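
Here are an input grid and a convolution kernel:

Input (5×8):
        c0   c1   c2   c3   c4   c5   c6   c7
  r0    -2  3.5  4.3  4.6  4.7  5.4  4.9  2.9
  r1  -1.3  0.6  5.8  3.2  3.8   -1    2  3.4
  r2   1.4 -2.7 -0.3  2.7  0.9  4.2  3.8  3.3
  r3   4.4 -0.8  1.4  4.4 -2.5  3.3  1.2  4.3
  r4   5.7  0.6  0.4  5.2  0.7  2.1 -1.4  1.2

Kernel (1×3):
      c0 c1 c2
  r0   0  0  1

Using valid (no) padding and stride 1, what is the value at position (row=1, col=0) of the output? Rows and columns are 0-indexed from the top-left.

5.8

The receptive field on the input at this output position is [-1.3 0.6 5.8]. Elementwise product with the kernel and sum: 5.8·1.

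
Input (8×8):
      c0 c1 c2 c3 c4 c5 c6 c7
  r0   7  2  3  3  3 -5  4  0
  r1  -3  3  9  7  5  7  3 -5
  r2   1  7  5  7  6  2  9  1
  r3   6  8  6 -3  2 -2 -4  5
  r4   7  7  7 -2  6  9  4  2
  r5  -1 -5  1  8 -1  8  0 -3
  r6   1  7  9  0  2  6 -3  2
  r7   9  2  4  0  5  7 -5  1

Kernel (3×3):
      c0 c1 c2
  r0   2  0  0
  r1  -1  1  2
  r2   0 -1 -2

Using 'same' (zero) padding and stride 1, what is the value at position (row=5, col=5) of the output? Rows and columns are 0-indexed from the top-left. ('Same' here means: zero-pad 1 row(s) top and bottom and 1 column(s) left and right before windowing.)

21

The receptive field on the zero-padded input at this output position is [6 9 4 / -1 8 0 / 2 6 -3]. Elementwise product with the kernel and sum: 6·2 + -1·-1 + 8·1 + 0·2 + 6·-1 + -3·-2.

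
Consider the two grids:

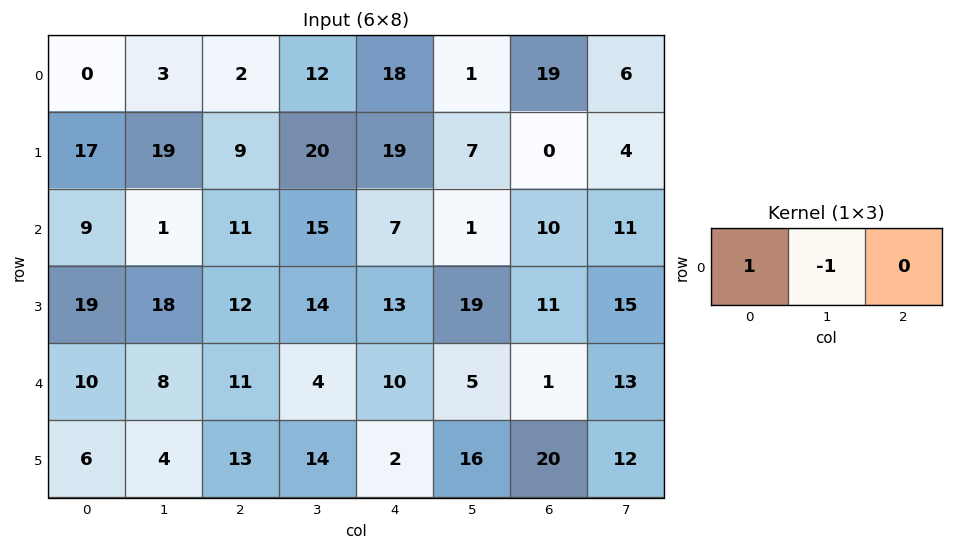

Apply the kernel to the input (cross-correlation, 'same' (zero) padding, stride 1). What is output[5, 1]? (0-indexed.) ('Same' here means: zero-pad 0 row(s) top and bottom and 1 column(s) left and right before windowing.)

The receptive field on the zero-padded input at this output position is [6 4 13]. Elementwise product with the kernel and sum: 6·1 + 4·-1.

2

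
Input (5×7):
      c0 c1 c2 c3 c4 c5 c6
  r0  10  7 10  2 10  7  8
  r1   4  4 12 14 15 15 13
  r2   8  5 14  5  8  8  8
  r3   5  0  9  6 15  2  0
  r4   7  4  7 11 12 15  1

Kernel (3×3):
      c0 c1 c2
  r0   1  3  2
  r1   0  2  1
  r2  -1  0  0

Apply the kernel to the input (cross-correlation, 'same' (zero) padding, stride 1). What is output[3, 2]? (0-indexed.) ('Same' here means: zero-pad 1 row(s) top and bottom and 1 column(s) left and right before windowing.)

77

The receptive field on the zero-padded input at this output position is [5 14 5 / 0 9 6 / 4 7 11]. Elementwise product with the kernel and sum: 5·1 + 14·3 + 5·2 + 9·2 + 6·1 + 4·-1.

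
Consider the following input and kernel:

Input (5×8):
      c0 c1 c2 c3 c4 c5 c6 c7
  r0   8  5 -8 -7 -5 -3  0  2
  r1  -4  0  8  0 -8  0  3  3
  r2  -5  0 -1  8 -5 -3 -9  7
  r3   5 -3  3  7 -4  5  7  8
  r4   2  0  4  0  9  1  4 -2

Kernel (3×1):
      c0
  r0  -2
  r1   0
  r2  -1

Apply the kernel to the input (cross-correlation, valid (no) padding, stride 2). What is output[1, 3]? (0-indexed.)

The receptive field on the input at this output position is [-9 / 7 / 4]. Elementwise product with the kernel and sum: -9·-2 + 4·-1.

14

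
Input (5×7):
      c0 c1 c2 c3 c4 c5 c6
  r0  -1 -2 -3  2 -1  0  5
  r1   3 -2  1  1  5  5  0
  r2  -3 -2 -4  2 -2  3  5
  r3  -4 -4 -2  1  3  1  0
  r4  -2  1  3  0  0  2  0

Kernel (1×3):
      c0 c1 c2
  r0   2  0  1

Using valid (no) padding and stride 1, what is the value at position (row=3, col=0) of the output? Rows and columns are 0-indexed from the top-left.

-10

The receptive field on the input at this output position is [-4 -4 -2]. Elementwise product with the kernel and sum: -4·2 + -2·1.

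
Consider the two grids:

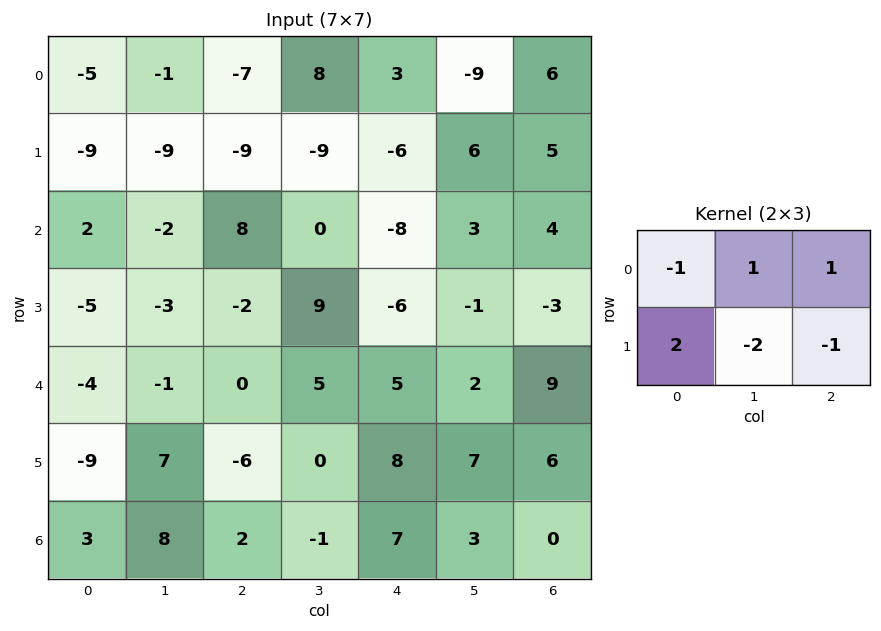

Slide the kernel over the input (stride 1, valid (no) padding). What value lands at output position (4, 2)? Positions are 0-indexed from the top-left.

-10

The receptive field on the input at this output position is [0 5 5 / -6 0 8]. Elementwise product with the kernel and sum: 0·-1 + 5·1 + 5·1 + -6·2 + 0·-2 + 8·-1.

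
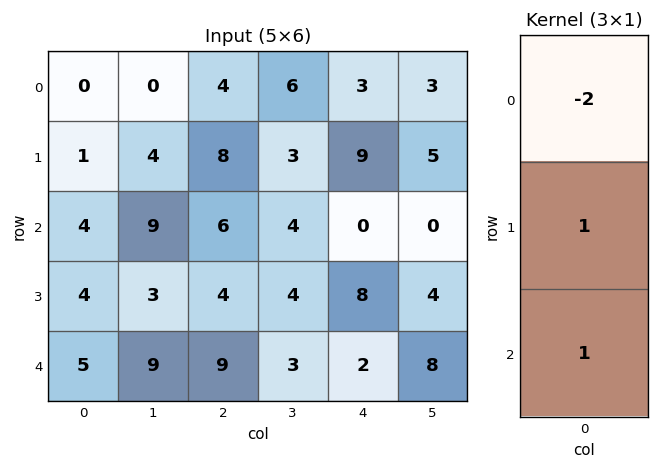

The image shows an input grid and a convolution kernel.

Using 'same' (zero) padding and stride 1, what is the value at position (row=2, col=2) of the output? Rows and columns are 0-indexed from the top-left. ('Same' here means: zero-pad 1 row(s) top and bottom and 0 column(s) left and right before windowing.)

The receptive field on the zero-padded input at this output position is [8 / 6 / 4]. Elementwise product with the kernel and sum: 8·-2 + 6·1 + 4·1.

-6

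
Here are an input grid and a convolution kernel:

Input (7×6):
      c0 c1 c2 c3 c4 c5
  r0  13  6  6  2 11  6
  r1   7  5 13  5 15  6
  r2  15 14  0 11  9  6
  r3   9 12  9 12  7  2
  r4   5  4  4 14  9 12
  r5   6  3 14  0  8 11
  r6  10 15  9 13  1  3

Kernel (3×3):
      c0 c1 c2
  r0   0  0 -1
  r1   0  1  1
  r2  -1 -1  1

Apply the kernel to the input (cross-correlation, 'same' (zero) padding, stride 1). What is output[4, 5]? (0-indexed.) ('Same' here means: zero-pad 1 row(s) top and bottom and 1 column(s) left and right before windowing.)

The receptive field on the zero-padded input at this output position is [7 2 0 / 9 12 0 / 8 11 0]. Elementwise product with the kernel and sum: 0·-1 + 12·1 + 0·1 + 8·-1 + 11·-1 + 0·1.

-7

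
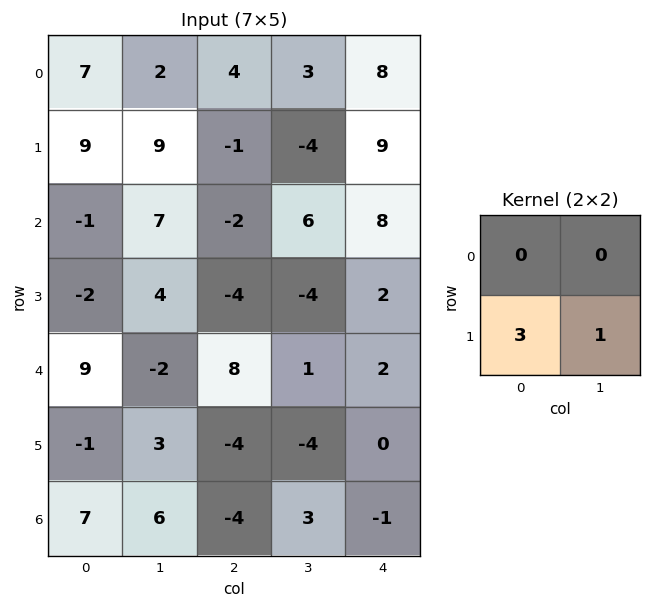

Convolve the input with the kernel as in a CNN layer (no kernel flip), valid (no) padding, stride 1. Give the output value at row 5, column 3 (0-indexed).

8

The receptive field on the input at this output position is [-4 0 / 3 -1]. Elementwise product with the kernel and sum: 3·3 + -1·1.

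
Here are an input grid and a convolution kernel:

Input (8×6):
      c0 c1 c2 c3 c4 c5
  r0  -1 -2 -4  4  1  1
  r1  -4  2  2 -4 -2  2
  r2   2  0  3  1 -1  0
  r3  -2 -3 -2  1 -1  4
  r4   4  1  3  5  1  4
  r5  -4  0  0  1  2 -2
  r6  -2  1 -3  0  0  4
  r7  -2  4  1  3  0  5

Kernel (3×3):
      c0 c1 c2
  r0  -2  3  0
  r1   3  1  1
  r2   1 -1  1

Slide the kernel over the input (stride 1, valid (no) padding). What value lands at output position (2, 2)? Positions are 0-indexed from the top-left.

-10

The receptive field on the input at this output position is [3 1 -1 / -2 1 -1 / 3 5 1]. Elementwise product with the kernel and sum: 3·-2 + 1·3 + -2·3 + 1·1 + -1·1 + 3·1 + 5·-1 + 1·1.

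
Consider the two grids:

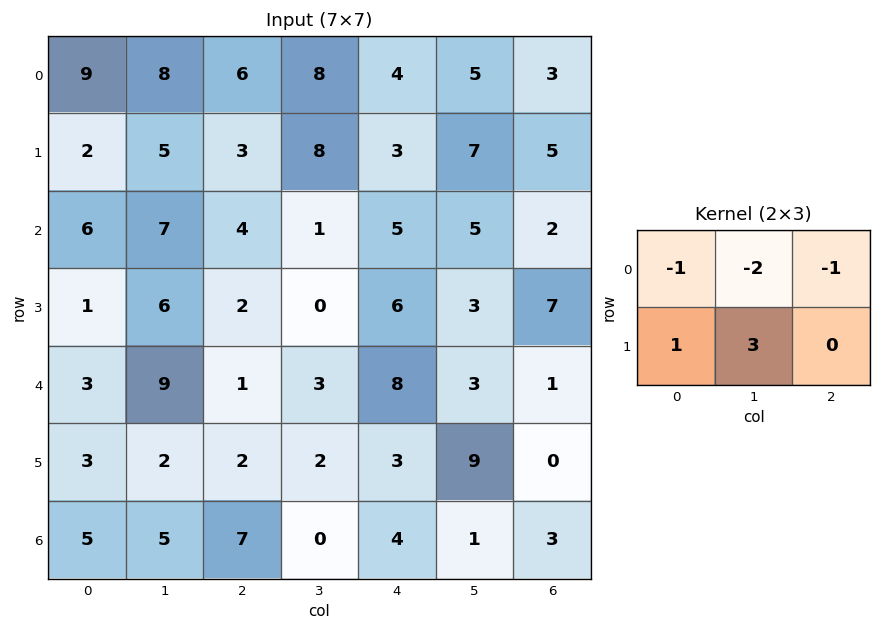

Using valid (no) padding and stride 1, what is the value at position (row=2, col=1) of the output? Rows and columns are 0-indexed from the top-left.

The receptive field on the input at this output position is [7 4 1 / 6 2 0]. Elementwise product with the kernel and sum: 7·-1 + 4·-2 + 1·-1 + 6·1 + 2·3.

-4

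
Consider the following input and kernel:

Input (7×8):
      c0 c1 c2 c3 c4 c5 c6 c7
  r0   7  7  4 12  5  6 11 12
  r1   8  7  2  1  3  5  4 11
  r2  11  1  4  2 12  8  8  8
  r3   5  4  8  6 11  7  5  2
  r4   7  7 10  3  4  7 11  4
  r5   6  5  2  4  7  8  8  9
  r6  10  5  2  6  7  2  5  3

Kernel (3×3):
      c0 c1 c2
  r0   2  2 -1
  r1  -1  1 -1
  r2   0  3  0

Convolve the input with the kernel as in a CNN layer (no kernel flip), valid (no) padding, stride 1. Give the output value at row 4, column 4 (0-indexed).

10

The receptive field on the input at this output position is [4 7 11 / 7 8 8 / 7 2 5]. Elementwise product with the kernel and sum: 4·2 + 7·2 + 11·-1 + 7·-1 + 8·1 + 8·-1 + 2·3.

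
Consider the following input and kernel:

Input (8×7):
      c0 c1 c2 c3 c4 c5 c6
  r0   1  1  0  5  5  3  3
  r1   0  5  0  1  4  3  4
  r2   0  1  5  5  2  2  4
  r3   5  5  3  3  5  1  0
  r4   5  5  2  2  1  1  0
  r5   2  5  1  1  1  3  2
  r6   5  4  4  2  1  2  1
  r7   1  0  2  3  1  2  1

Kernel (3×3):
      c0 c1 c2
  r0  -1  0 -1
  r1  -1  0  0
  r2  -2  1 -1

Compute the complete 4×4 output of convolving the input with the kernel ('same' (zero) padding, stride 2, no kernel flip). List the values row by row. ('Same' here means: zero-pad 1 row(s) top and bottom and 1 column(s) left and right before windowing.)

Output[0,0]: The receptive field on the zero-padded input at this output position is [0 0 0 / 0 1 1 / 0 0 5]. Elementwise product with the kernel and sum: 0·-1 + 0·-1 + 0·-1 + 0·-2 + 0·1 + 5·-1.
Output[0,1]: The receptive field on the zero-padded input at this output position is [0 0 0 / 1 0 5 / 5 0 1]. Elementwise product with the kernel and sum: 0·-1 + 0·-1 + 1·-1 + 5·-2 + 0·1 + 1·-1.

-5 -12 -6 -5
-5 -17 -11 -7
-8 -23 -10 -6
-4 -11 -13 -8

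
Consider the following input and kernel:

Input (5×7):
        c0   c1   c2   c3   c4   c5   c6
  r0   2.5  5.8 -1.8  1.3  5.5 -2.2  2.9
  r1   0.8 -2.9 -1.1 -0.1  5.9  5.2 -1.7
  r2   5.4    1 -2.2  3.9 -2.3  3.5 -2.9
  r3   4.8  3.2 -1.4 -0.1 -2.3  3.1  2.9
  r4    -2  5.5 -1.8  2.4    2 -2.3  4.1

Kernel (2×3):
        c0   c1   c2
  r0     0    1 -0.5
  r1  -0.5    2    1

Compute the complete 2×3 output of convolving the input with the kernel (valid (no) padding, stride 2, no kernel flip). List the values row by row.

Output[0,0]: The receptive field on the input at this output position is [2.5 5.8 -1.8 / 0.8 -2.9 -1.1]. Elementwise product with the kernel and sum: 5.8·1 + -1.8·-0.5 + 0.8·-0.5 + -2.9·2 + -1.1·1.
Output[0,1]: The receptive field on the input at this output position is [-1.8 1.3 5.5 / -1.1 -0.1 5.9]. Elementwise product with the kernel and sum: 1.3·1 + 5.5·-0.5 + -1.1·-0.5 + -0.1·2 + 5.9·1.

-0.6 4.8 2.1
4.7 3.25 15.2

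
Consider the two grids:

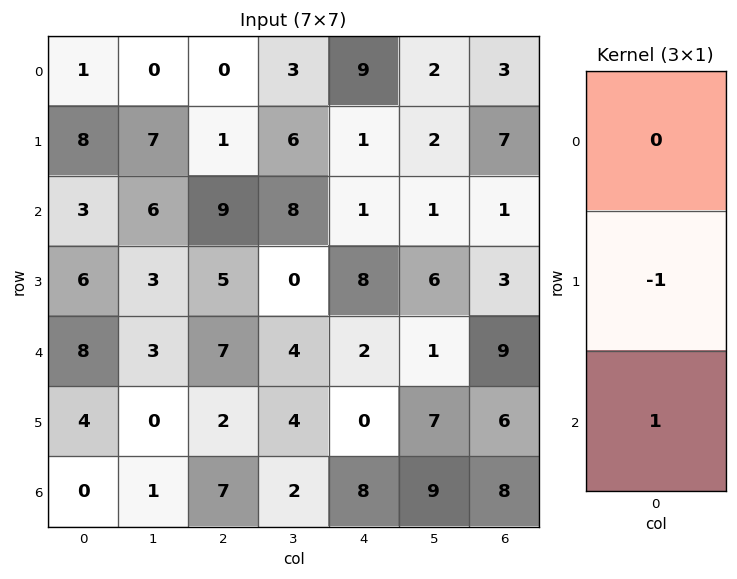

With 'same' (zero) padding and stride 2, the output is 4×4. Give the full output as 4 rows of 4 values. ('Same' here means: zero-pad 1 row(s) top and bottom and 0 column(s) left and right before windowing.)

7 1 -8 4
3 -4 7 2
-4 -5 -2 -3
0 -7 -8 -8

Output[0,0]: The receptive field on the zero-padded input at this output position is [0 / 1 / 8]. Elementwise product with the kernel and sum: 1·-1 + 8·1.
Output[0,1]: The receptive field on the zero-padded input at this output position is [0 / 0 / 1]. Elementwise product with the kernel and sum: 0·-1 + 1·1.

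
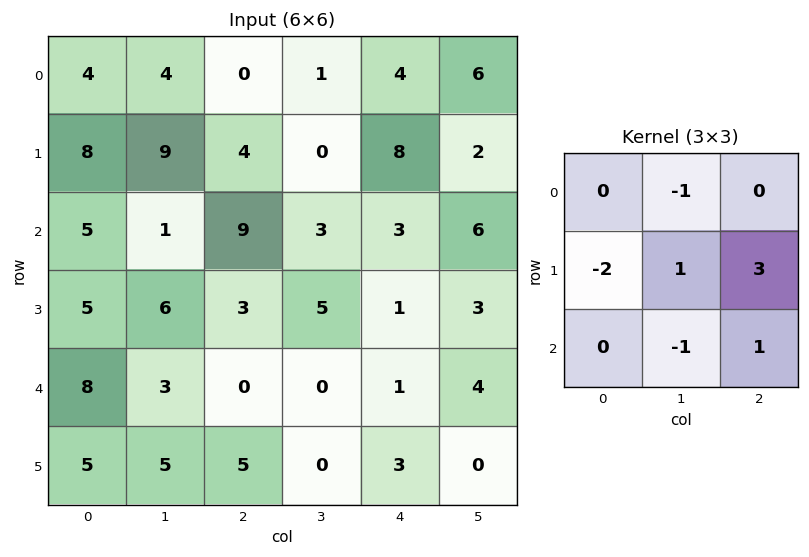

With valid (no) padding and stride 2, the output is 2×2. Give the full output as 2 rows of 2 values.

9 15
1 0

Output[0,0]: The receptive field on the input at this output position is [4 4 0 / 8 9 4 / 5 1 9]. Elementwise product with the kernel and sum: 4·-1 + 8·-2 + 9·1 + 4·3 + 1·-1 + 9·1.
Output[0,1]: The receptive field on the input at this output position is [0 1 4 / 4 0 8 / 9 3 3]. Elementwise product with the kernel and sum: 1·-1 + 4·-2 + 0·1 + 8·3 + 3·-1 + 3·1.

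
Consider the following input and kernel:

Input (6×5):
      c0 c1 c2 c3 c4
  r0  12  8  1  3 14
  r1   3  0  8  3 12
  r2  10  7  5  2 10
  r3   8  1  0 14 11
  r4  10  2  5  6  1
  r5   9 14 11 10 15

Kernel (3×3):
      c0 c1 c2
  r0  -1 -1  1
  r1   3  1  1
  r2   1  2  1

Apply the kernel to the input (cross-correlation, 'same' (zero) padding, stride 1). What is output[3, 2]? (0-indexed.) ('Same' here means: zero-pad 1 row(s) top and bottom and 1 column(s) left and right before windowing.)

The receptive field on the zero-padded input at this output position is [7 5 2 / 1 0 14 / 2 5 6]. Elementwise product with the kernel and sum: 7·-1 + 5·-1 + 2·1 + 1·3 + 0·1 + 14·1 + 2·1 + 5·2 + 6·1.

25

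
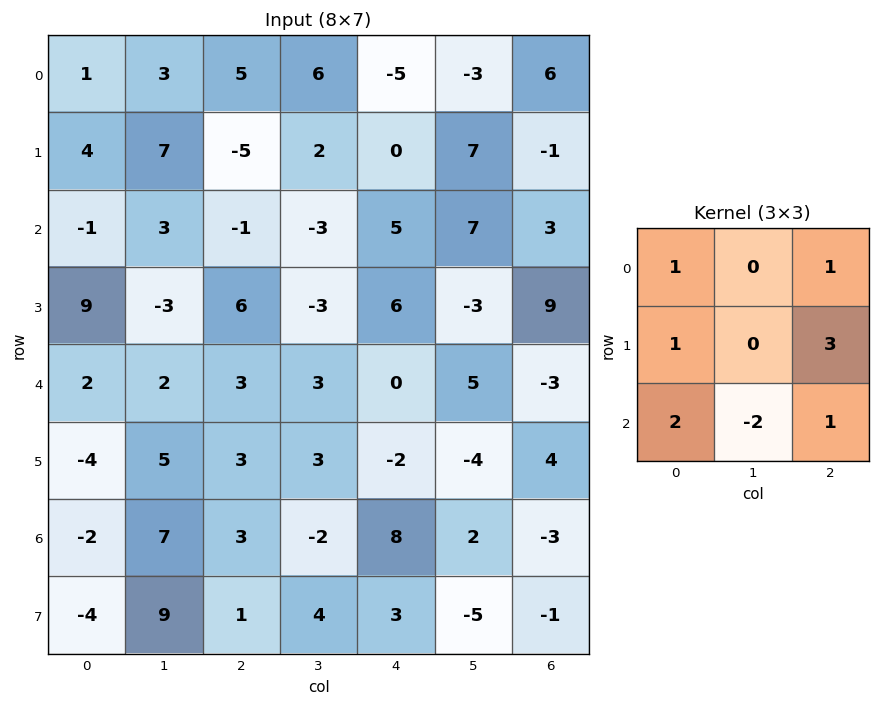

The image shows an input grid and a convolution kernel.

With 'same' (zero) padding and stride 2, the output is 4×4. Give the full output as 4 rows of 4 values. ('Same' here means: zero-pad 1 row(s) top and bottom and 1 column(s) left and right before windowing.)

Output[0,0]: The receptive field on the zero-padded input at this output position is [0 0 0 / 0 1 3 / 0 4 7]. Elementwise product with the kernel and sum: 0·1 + 0·1 + 0·1 + 3·3 + 0·2 + 4·-2 + 7·1.

8 47 8 13
-5 -18 6 -10
16 12 18 -14
43 29 0 -10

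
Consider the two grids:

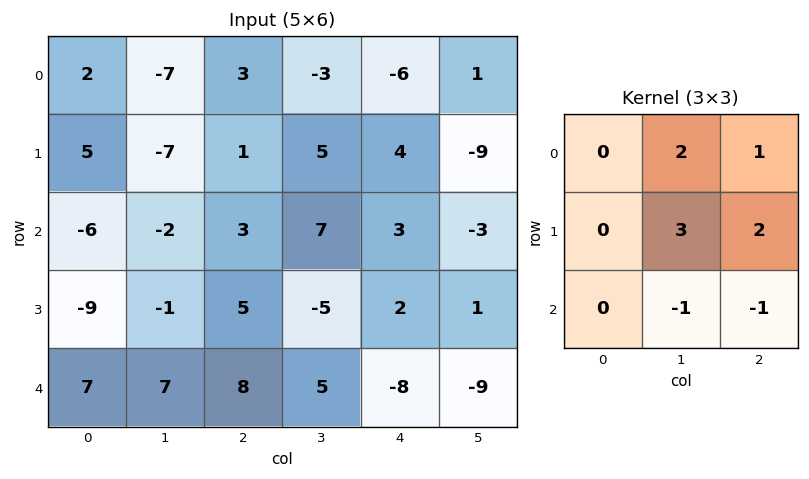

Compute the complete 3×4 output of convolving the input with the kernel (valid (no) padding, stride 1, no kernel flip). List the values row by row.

Output[0,0]: The receptive field on the input at this output position is [2 -7 3 / 5 -7 1 / -6 -2 3]. Elementwise product with the kernel and sum: -7·2 + 3·1 + -7·3 + 1·2 + -2·-1 + 3·-1.
Output[0,1]: The receptive field on the input at this output position is [-7 3 -3 / -7 1 5 / -2 3 7]. Elementwise product with the kernel and sum: 3·2 + -3·1 + 1·3 + 5·2 + 3·-1 + 7·-1.

-31 6 1 -17
-17 30 44 -1
-9 5 9 28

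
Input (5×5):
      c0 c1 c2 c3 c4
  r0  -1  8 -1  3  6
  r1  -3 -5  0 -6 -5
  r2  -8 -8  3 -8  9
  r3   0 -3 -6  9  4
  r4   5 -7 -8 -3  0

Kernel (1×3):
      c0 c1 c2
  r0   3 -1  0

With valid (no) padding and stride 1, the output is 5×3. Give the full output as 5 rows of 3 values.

-11 25 -6
-4 -15 6
-16 -27 17
3 -3 -27
22 -13 -21

Output[0,0]: The receptive field on the input at this output position is [-1 8 -1]. Elementwise product with the kernel and sum: -1·3 + 8·-1.
Output[0,1]: The receptive field on the input at this output position is [8 -1 3]. Elementwise product with the kernel and sum: 8·3 + -1·-1.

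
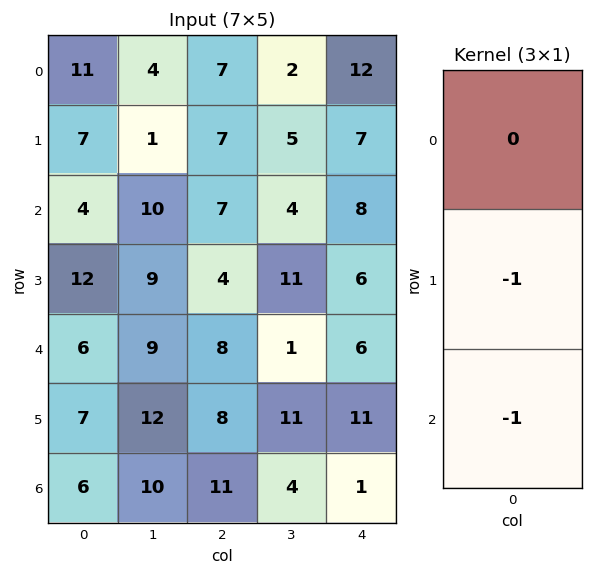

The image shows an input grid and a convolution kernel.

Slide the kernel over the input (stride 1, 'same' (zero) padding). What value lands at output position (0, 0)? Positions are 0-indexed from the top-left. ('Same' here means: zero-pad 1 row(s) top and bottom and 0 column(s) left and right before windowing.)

-18

The receptive field on the zero-padded input at this output position is [0 / 11 / 7]. Elementwise product with the kernel and sum: 11·-1 + 7·-1.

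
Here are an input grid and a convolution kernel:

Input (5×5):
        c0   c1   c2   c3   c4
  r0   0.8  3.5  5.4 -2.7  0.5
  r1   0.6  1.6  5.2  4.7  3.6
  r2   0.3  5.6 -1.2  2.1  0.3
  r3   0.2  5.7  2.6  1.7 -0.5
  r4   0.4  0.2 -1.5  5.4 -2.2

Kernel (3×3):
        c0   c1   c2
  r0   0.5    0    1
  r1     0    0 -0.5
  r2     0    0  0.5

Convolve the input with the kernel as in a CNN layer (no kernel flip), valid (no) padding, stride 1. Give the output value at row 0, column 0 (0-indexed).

2.6

The receptive field on the input at this output position is [0.8 3.5 5.4 / 0.6 1.6 5.2 / 0.3 5.6 -1.2]. Elementwise product with the kernel and sum: 0.8·0.5 + 5.4·1 + 5.2·-0.5 + -1.2·0.5.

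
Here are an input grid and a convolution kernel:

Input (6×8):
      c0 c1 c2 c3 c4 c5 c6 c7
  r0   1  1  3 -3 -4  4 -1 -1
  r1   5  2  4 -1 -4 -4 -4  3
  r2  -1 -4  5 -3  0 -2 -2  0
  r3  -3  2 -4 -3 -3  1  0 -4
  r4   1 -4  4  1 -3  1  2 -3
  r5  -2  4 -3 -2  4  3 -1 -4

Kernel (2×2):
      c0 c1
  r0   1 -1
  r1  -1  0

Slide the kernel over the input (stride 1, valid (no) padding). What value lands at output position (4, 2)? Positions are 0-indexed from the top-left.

The receptive field on the input at this output position is [4 1 / -3 -2]. Elementwise product with the kernel and sum: 4·1 + 1·-1 + -3·-1.

6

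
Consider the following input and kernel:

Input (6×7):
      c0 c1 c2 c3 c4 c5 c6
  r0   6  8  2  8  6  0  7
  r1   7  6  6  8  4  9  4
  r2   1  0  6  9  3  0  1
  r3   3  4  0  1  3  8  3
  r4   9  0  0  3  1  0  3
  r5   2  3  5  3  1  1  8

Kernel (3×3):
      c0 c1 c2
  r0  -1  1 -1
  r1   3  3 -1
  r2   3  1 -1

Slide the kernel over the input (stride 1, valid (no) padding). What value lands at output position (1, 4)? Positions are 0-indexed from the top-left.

23

The receptive field on the input at this output position is [4 9 4 / 3 0 1 / 3 8 3]. Elementwise product with the kernel and sum: 4·-1 + 9·1 + 4·-1 + 3·3 + 0·3 + 1·-1 + 3·3 + 8·1 + 3·-1.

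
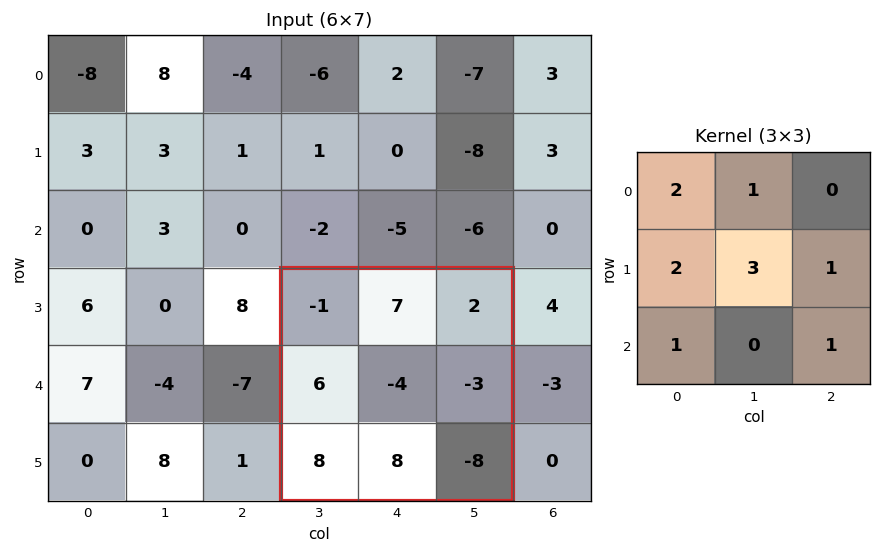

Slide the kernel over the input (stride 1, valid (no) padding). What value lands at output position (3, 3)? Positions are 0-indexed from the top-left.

The receptive field on the input at this output position is [-1 7 2 / 6 -4 -3 / 8 8 -8]. Elementwise product with the kernel and sum: -1·2 + 7·1 + 6·2 + -4·3 + -3·1 + 8·1 + -8·1.

2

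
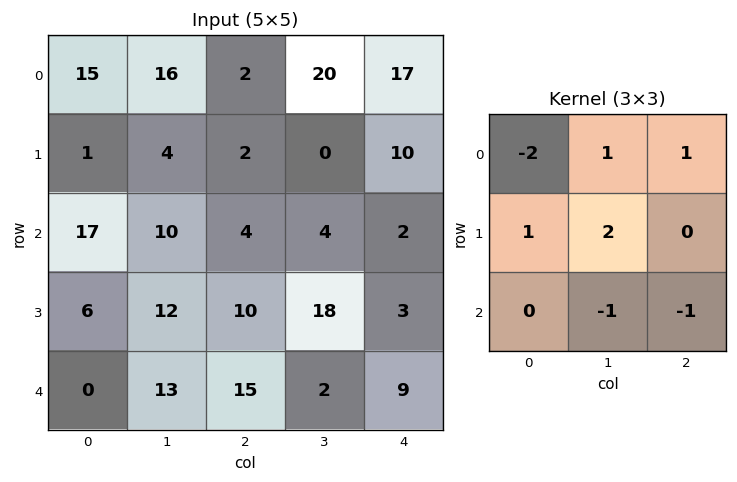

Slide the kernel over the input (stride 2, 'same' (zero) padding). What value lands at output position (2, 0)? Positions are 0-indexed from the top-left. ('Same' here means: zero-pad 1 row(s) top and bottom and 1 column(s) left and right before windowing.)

The receptive field on the zero-padded input at this output position is [0 6 12 / 0 0 13 / 0 0 0]. Elementwise product with the kernel and sum: 0·-2 + 6·1 + 12·1 + 0·1 + 0·2 + 0·-1 + 0·-1.

18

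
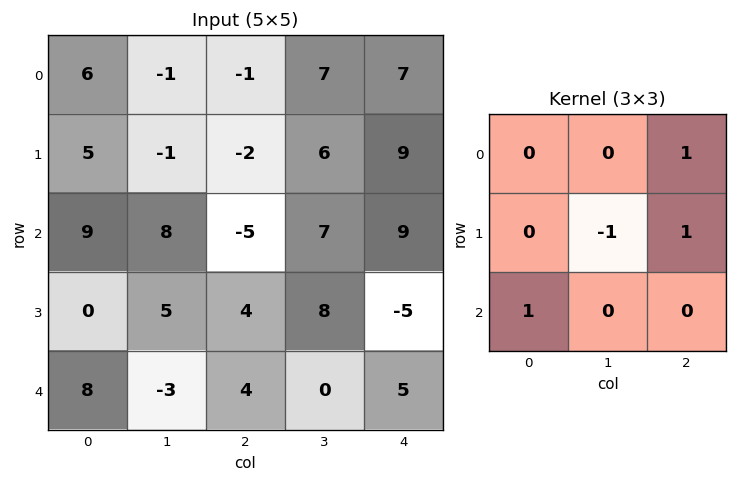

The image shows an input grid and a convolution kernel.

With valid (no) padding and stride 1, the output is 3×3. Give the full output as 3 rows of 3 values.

Output[0,0]: The receptive field on the input at this output position is [6 -1 -1 / 5 -1 -2 / 9 8 -5]. Elementwise product with the kernel and sum: -1·1 + -1·-1 + -2·1 + 9·1.

7 23 5
-15 23 15
2 8 0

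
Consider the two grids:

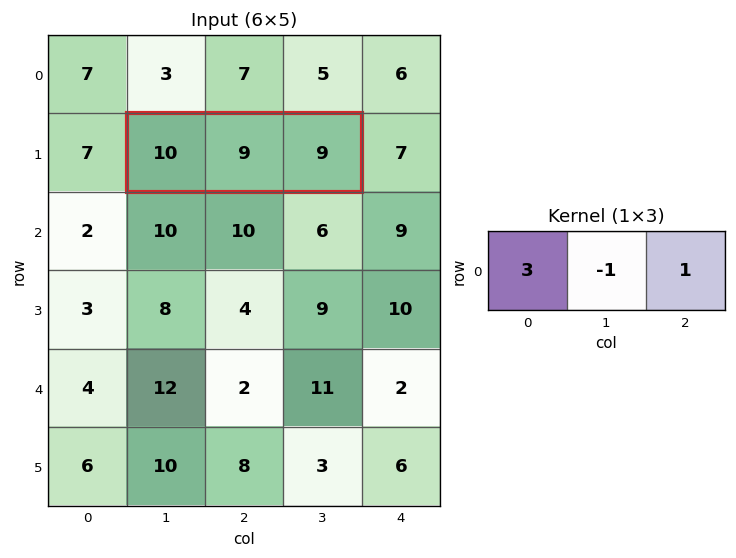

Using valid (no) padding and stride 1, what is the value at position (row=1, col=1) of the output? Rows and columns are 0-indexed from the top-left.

30

The receptive field on the input at this output position is [10 9 9]. Elementwise product with the kernel and sum: 10·3 + 9·-1 + 9·1.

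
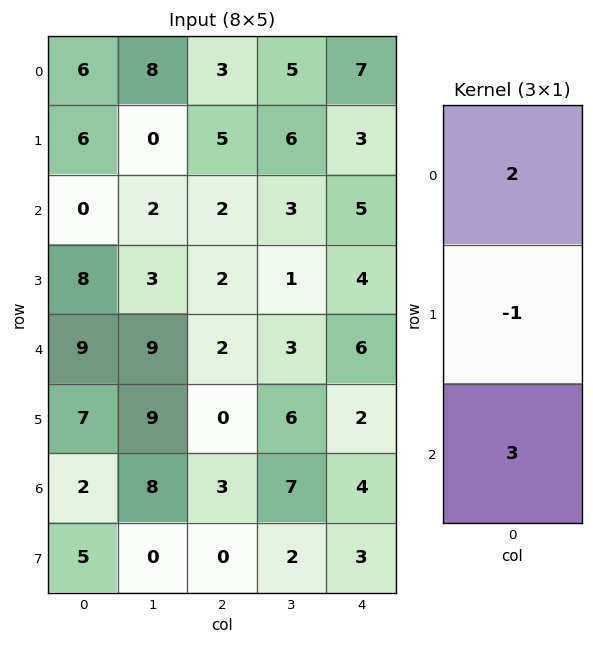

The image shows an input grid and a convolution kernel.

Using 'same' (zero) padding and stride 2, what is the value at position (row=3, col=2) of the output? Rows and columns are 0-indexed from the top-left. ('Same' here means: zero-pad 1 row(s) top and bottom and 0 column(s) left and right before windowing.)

9

The receptive field on the zero-padded input at this output position is [2 / 4 / 3]. Elementwise product with the kernel and sum: 2·2 + 4·-1 + 3·3.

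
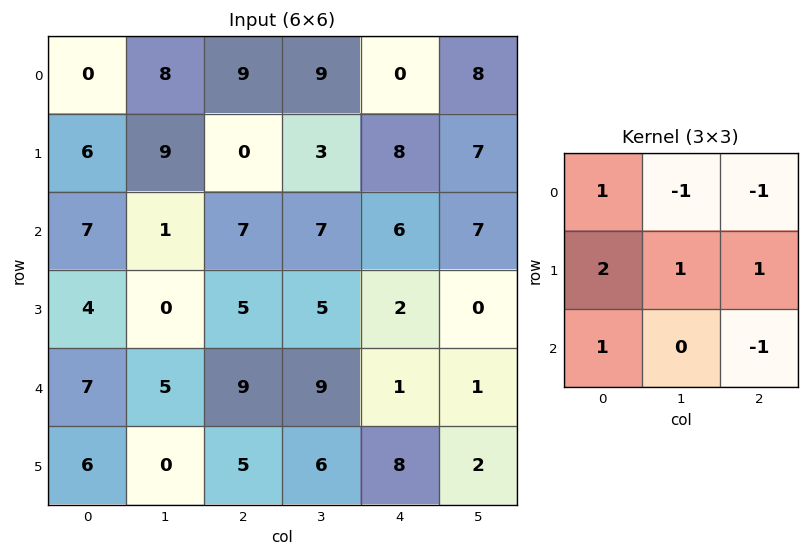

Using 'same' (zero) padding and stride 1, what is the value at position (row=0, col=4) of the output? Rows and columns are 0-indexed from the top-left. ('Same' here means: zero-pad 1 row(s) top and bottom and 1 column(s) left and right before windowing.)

22

The receptive field on the zero-padded input at this output position is [0 0 0 / 9 0 8 / 3 8 7]. Elementwise product with the kernel and sum: 0·1 + 0·-1 + 0·-1 + 9·2 + 0·1 + 8·1 + 3·1 + 7·-1.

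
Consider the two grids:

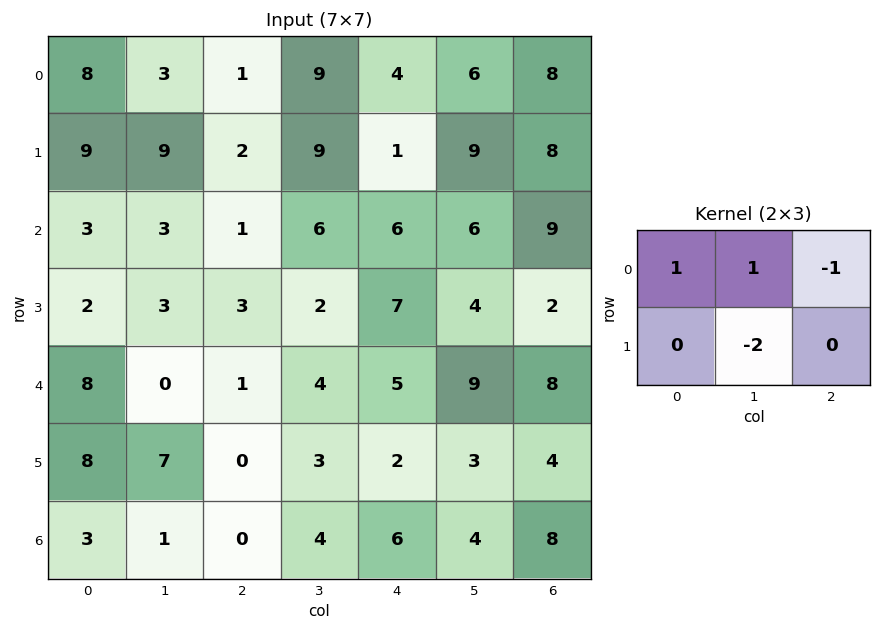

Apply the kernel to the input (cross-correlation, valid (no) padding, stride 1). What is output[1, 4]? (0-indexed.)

The receptive field on the input at this output position is [1 9 8 / 6 6 9]. Elementwise product with the kernel and sum: 1·1 + 9·1 + 8·-1 + 6·-2.

-10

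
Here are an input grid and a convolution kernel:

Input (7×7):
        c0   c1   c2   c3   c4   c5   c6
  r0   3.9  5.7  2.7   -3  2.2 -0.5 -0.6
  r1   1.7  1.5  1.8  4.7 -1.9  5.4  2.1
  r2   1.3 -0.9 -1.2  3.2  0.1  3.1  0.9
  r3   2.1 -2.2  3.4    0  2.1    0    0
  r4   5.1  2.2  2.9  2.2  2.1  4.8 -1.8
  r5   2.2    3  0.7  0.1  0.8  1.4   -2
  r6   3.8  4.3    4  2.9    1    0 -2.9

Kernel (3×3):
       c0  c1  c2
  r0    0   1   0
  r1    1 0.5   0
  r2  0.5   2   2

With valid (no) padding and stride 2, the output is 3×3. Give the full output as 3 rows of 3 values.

Output[0,0]: The receptive field on the input at this output position is [3.9 5.7 2.7 / 1.7 1.5 1.8 / 1.3 -0.9 -1.2]. Elementwise product with the kernel and sum: 5.7·1 + 1.7·1 + 1.5·0.5 + 1.3·0.5 + -0.9·2 + -1.2·2.

4.6 7.15 8.35
12.85 16.65 12.25
24.4 12.75 1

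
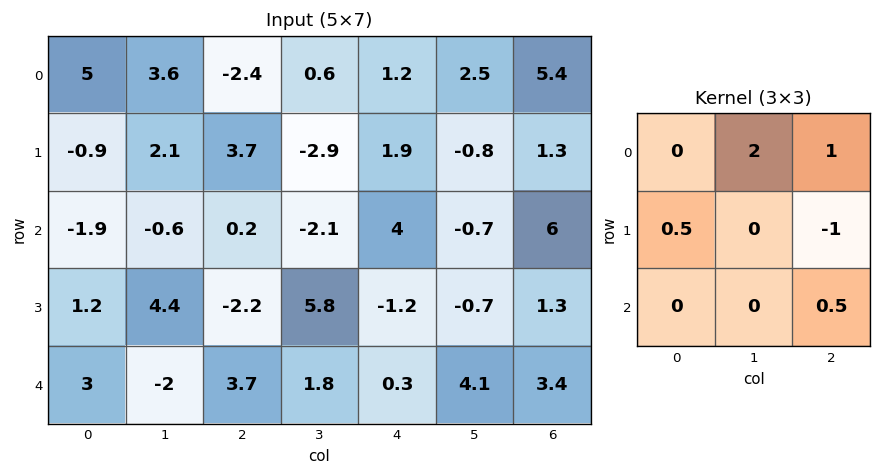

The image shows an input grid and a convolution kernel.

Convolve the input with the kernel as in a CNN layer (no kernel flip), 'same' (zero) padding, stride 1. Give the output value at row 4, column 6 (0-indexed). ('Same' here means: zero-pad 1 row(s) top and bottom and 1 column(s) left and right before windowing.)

4.65

The receptive field on the zero-padded input at this output position is [-0.7 1.3 0 / 4.1 3.4 0 / 0 0 0]. Elementwise product with the kernel and sum: 1.3·2 + 0·1 + 4.1·0.5 + 0·-1 + 0·0.5.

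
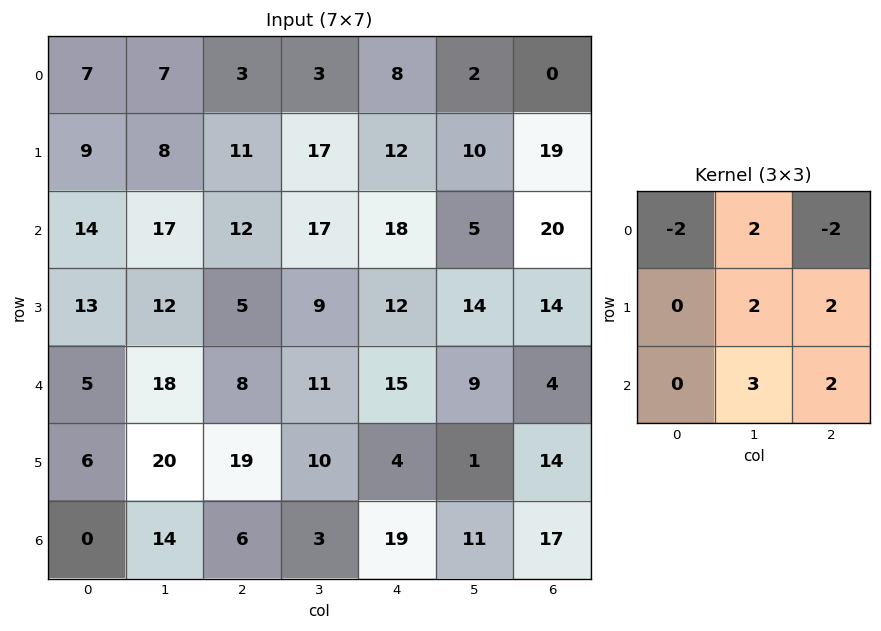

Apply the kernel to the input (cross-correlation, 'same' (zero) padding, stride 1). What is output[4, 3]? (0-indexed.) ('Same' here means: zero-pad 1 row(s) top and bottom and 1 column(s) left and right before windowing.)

The receptive field on the zero-padded input at this output position is [5 9 12 / 8 11 15 / 19 10 4]. Elementwise product with the kernel and sum: 5·-2 + 9·2 + 12·-2 + 11·2 + 15·2 + 10·3 + 4·2.

74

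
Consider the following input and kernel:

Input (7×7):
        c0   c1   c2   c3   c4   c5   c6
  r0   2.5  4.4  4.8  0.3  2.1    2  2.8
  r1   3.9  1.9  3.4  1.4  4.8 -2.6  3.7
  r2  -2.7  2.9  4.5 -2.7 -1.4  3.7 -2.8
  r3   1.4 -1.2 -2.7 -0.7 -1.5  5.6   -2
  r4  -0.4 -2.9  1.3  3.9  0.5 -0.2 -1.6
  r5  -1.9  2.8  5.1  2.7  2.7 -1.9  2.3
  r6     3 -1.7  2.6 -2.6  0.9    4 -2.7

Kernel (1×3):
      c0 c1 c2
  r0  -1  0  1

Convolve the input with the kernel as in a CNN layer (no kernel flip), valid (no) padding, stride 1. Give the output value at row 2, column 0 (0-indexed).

The receptive field on the input at this output position is [-2.7 2.9 4.5]. Elementwise product with the kernel and sum: -2.7·-1 + 4.5·1.

7.2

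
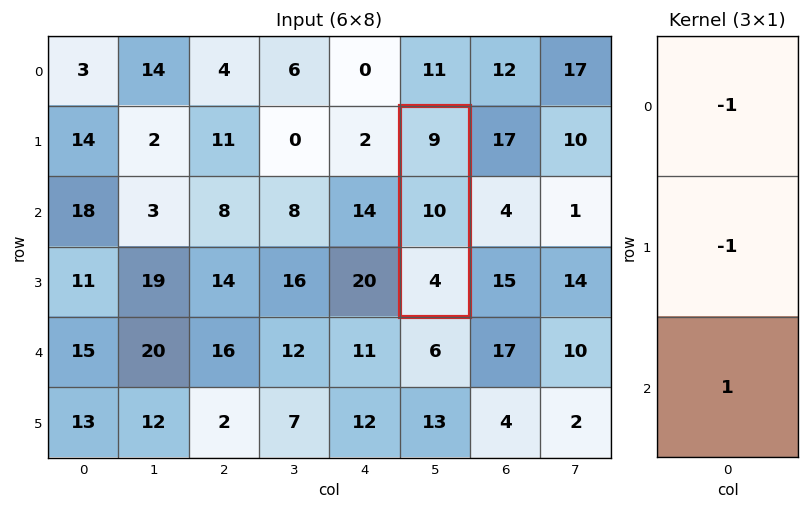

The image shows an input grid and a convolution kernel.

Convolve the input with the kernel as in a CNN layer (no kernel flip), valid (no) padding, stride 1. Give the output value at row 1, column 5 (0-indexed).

The receptive field on the input at this output position is [9 / 10 / 4]. Elementwise product with the kernel and sum: 9·-1 + 10·-1 + 4·1.

-15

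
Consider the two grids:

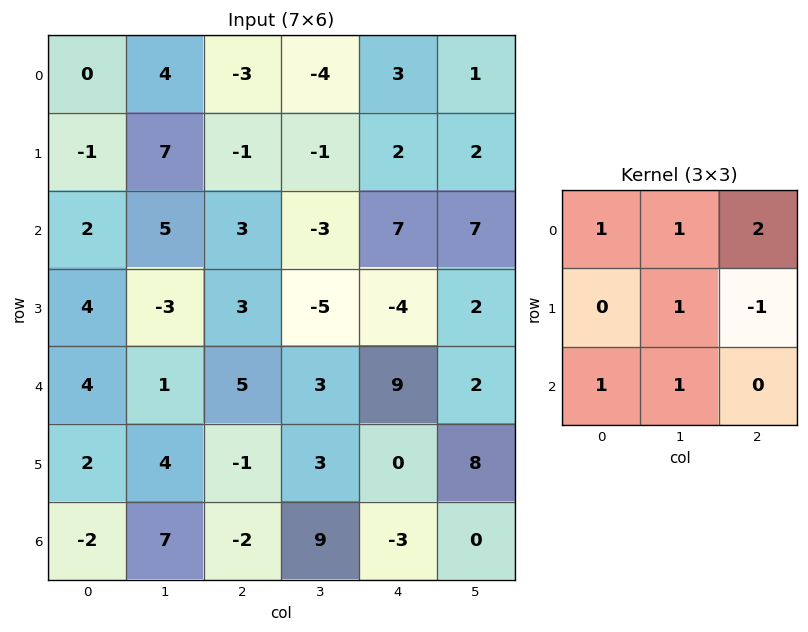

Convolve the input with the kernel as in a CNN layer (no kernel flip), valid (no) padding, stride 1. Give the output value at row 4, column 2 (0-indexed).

36

The receptive field on the input at this output position is [5 3 9 / -1 3 0 / -2 9 -3]. Elementwise product with the kernel and sum: 5·1 + 3·1 + 9·2 + 3·1 + 0·-1 + -2·1 + 9·1.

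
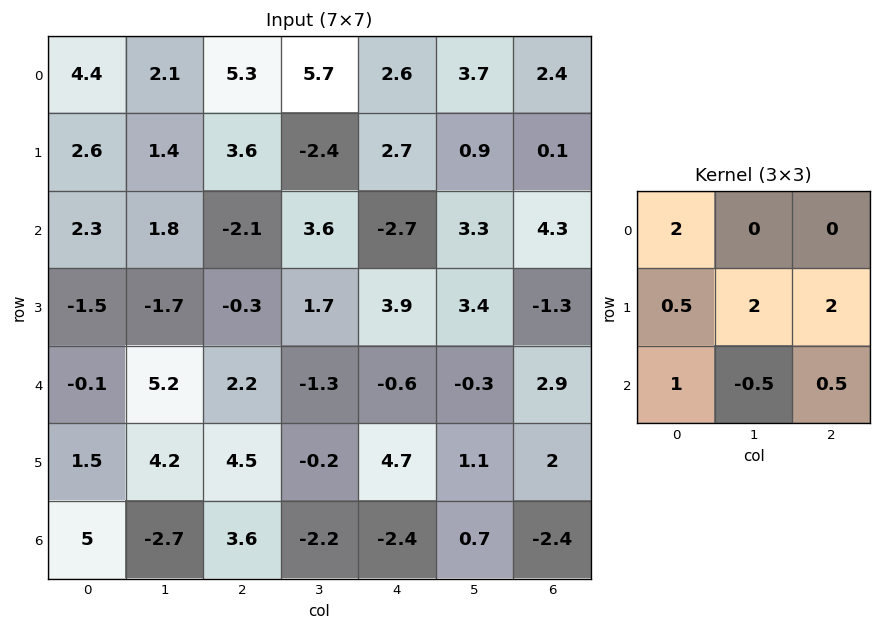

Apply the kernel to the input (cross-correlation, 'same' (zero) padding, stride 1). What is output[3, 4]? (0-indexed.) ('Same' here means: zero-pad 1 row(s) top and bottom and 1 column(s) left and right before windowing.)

21.5

The receptive field on the zero-padded input at this output position is [3.6 -2.7 3.3 / 1.7 3.9 3.4 / -1.3 -0.6 -0.3]. Elementwise product with the kernel and sum: 3.6·2 + 1.7·0.5 + 3.9·2 + 3.4·2 + -1.3·1 + -0.6·-0.5 + -0.3·0.5.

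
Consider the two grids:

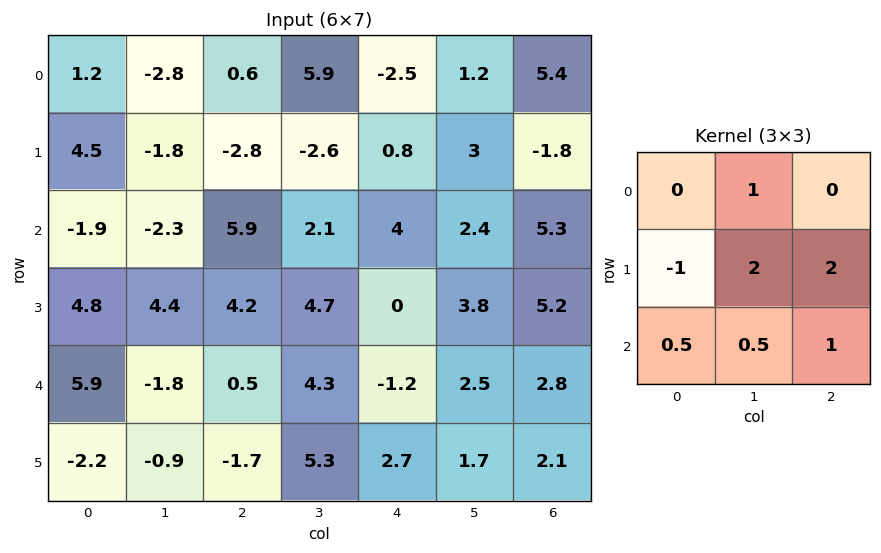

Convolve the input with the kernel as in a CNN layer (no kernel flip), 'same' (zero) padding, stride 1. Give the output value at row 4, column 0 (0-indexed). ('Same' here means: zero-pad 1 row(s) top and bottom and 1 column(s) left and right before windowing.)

The receptive field on the zero-padded input at this output position is [0 4.8 4.4 / 0 5.9 -1.8 / 0 -2.2 -0.9]. Elementwise product with the kernel and sum: 4.8·1 + 0·-1 + 5.9·2 + -1.8·2 + 0·0.5 + -2.2·0.5 + -0.9·1.

11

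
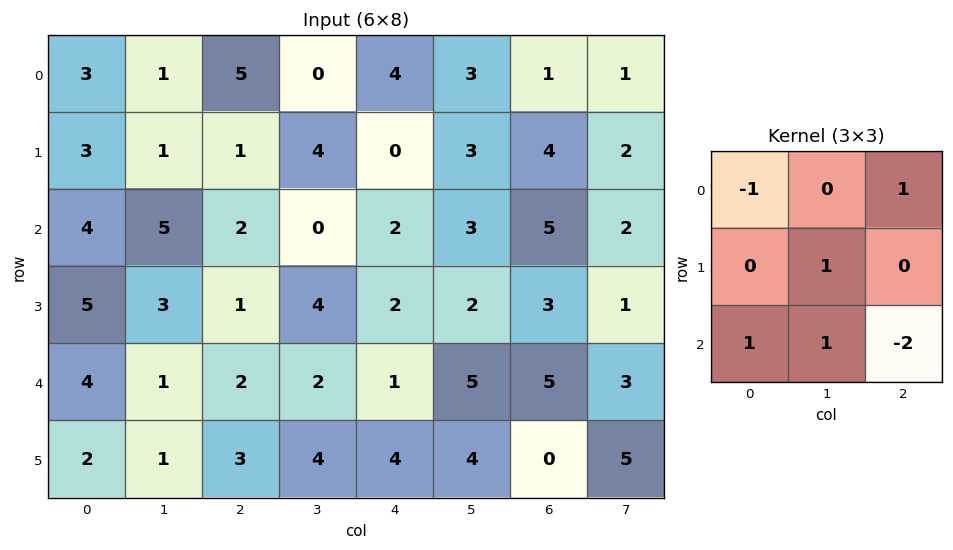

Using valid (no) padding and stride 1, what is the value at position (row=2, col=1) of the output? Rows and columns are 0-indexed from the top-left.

-5

The receptive field on the input at this output position is [5 2 0 / 3 1 4 / 1 2 2]. Elementwise product with the kernel and sum: 5·-1 + 0·1 + 1·1 + 1·1 + 2·1 + 2·-2.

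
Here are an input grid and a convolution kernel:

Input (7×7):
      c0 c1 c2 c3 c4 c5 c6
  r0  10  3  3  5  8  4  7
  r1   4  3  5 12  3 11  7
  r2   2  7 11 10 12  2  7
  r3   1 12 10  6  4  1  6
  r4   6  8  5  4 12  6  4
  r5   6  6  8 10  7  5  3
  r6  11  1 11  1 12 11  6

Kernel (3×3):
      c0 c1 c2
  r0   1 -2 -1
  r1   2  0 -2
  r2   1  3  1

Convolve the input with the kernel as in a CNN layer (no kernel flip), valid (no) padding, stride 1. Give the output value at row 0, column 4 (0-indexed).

10

The receptive field on the input at this output position is [8 4 7 / 3 11 7 / 12 2 7]. Elementwise product with the kernel and sum: 8·1 + 4·-2 + 7·-1 + 3·2 + 7·-2 + 12·1 + 2·3 + 7·1.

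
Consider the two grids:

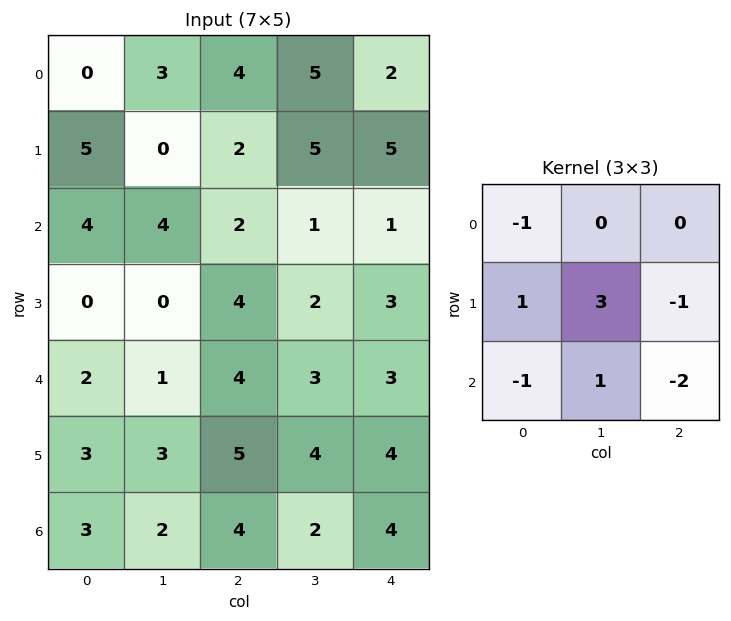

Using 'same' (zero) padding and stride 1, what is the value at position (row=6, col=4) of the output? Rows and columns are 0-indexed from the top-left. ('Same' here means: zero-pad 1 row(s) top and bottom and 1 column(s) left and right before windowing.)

The receptive field on the zero-padded input at this output position is [4 4 0 / 2 4 0 / 0 0 0]. Elementwise product with the kernel and sum: 4·-1 + 2·1 + 4·3 + 0·-1 + 0·-1 + 0·1 + 0·-2.

10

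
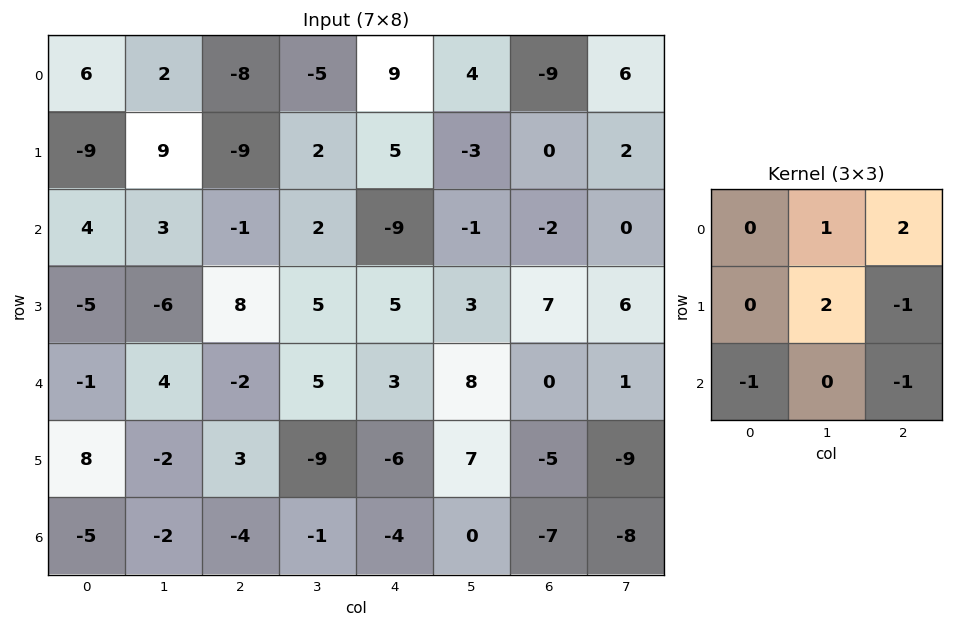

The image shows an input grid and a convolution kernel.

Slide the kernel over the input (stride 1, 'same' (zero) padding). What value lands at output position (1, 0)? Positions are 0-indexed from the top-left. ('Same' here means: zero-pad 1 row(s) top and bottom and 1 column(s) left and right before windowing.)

The receptive field on the zero-padded input at this output position is [0 6 2 / 0 -9 9 / 0 4 3]. Elementwise product with the kernel and sum: 6·1 + 2·2 + -9·2 + 9·-1 + 0·-1 + 3·-1.

-20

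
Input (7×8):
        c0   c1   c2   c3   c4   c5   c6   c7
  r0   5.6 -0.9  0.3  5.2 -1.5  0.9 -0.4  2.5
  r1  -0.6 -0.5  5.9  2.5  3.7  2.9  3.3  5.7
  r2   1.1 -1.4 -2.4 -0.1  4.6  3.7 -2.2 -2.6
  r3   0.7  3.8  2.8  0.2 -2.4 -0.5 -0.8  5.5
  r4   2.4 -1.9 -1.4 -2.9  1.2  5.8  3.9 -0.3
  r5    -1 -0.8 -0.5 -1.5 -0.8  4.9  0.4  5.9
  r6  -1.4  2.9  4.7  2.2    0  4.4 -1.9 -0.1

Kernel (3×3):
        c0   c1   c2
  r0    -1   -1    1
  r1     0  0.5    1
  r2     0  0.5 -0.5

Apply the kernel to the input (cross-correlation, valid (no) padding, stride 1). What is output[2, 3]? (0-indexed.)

-4.8

The receptive field on the input at this output position is [-0.1 4.6 3.7 / 0.2 -2.4 -0.5 / -2.9 1.2 5.8]. Elementwise product with the kernel and sum: -0.1·-1 + 4.6·-1 + 3.7·1 + -2.4·0.5 + -0.5·1 + 1.2·0.5 + 5.8·-0.5.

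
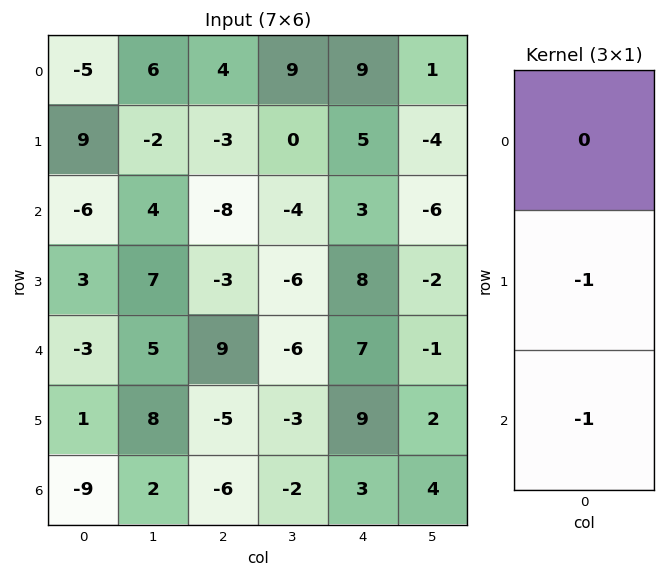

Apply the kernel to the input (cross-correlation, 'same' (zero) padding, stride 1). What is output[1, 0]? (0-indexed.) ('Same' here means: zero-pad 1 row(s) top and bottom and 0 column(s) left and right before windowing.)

-3

The receptive field on the zero-padded input at this output position is [-5 / 9 / -6]. Elementwise product with the kernel and sum: 9·-1 + -6·-1.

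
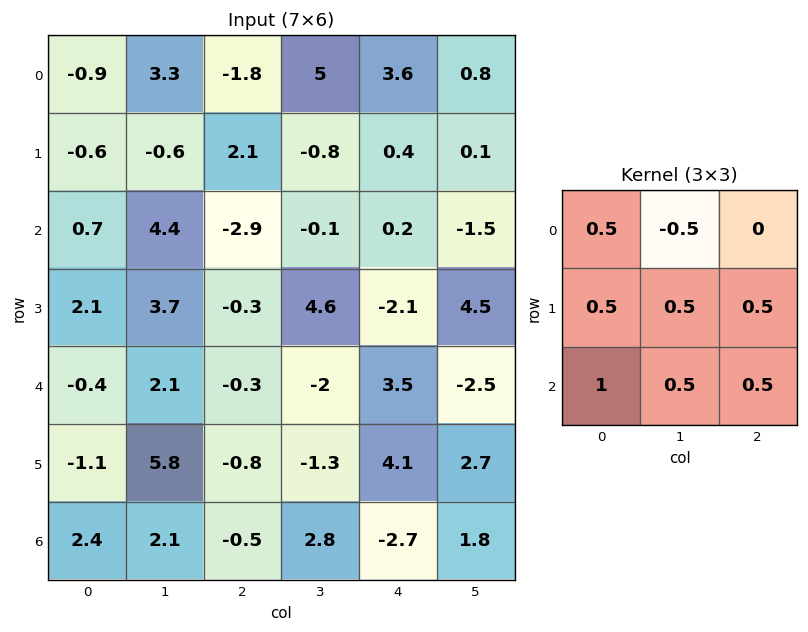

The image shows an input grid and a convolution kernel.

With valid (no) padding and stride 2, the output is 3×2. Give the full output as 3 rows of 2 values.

-0.2 -5.4
1.4 0.15
3.9 1.4

Output[0,0]: The receptive field on the input at this output position is [-0.9 3.3 -1.8 / -0.6 -0.6 2.1 / 0.7 4.4 -2.9]. Elementwise product with the kernel and sum: -0.9·0.5 + 3.3·-0.5 + -0.6·0.5 + -0.6·0.5 + 2.1·0.5 + 0.7·1 + 4.4·0.5 + -2.9·0.5.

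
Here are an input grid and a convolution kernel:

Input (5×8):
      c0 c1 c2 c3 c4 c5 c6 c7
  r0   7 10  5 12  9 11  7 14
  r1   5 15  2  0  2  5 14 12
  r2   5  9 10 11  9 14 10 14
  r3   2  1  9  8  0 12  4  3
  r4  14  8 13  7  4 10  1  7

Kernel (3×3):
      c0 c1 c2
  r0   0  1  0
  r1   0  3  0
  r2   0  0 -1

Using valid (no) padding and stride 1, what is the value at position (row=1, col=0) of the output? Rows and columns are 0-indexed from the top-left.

The receptive field on the input at this output position is [5 15 2 / 5 9 10 / 2 1 9]. Elementwise product with the kernel and sum: 15·1 + 9·3 + 9·-1.

33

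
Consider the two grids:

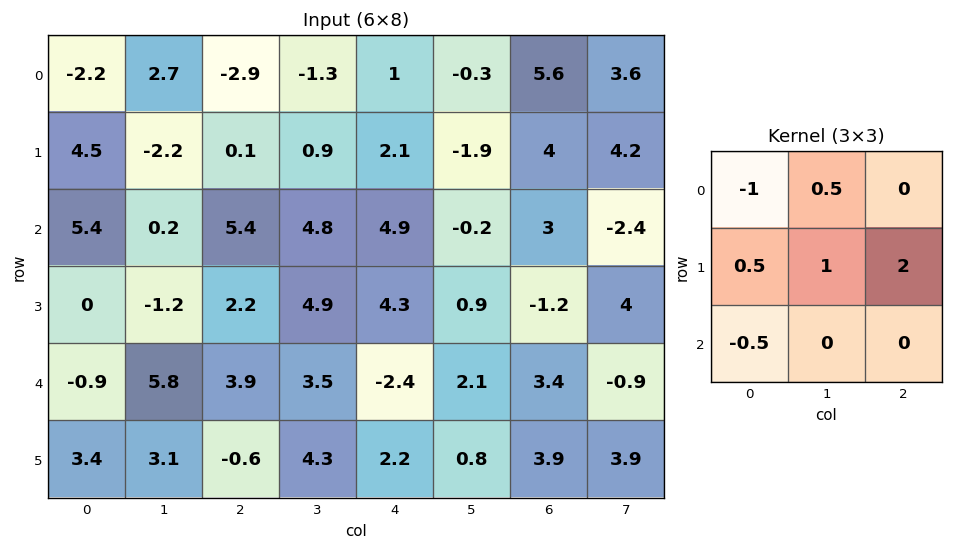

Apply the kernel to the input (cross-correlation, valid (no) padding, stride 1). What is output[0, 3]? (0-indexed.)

The receptive field on the input at this output position is [-1.3 1 -0.3 / 0.9 2.1 -1.9 / 4.8 4.9 -0.2]. Elementwise product with the kernel and sum: -1.3·-1 + 1·0.5 + 0.9·0.5 + 2.1·1 + -1.9·2 + 4.8·-0.5.

-1.85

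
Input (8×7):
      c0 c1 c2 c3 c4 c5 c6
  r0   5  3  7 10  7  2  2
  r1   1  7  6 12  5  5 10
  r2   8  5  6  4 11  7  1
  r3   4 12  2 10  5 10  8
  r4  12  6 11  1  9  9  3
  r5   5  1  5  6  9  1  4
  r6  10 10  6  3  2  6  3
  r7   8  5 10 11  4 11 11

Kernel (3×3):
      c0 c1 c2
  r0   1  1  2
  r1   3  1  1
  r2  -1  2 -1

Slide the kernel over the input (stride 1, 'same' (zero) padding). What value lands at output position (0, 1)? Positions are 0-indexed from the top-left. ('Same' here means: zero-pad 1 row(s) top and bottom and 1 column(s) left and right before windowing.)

The receptive field on the zero-padded input at this output position is [0 0 0 / 5 3 7 / 1 7 6]. Elementwise product with the kernel and sum: 0·1 + 0·1 + 0·2 + 5·3 + 3·1 + 7·1 + 1·-1 + 7·2 + 6·-1.

32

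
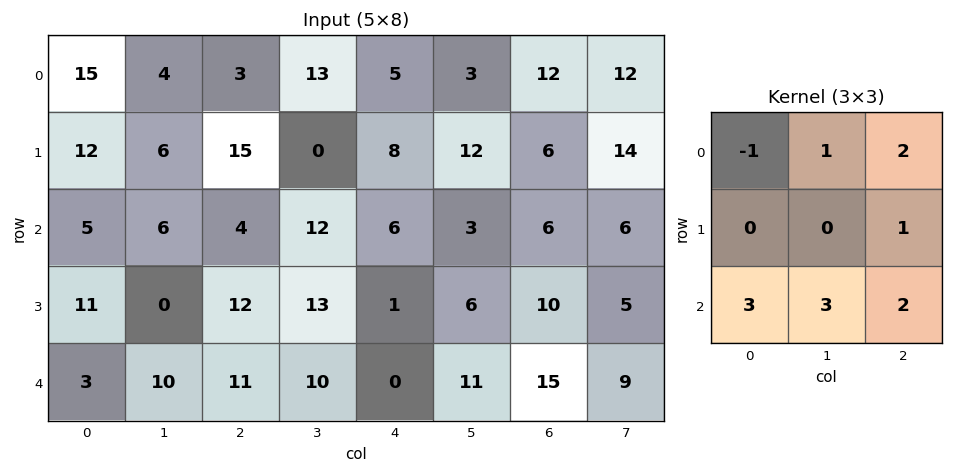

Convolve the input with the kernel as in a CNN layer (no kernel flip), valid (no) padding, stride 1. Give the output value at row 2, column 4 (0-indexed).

The receptive field on the input at this output position is [6 3 6 / 1 6 10 / 0 11 15]. Elementwise product with the kernel and sum: 6·-1 + 3·1 + 6·2 + 10·1 + 0·3 + 11·3 + 15·2.

82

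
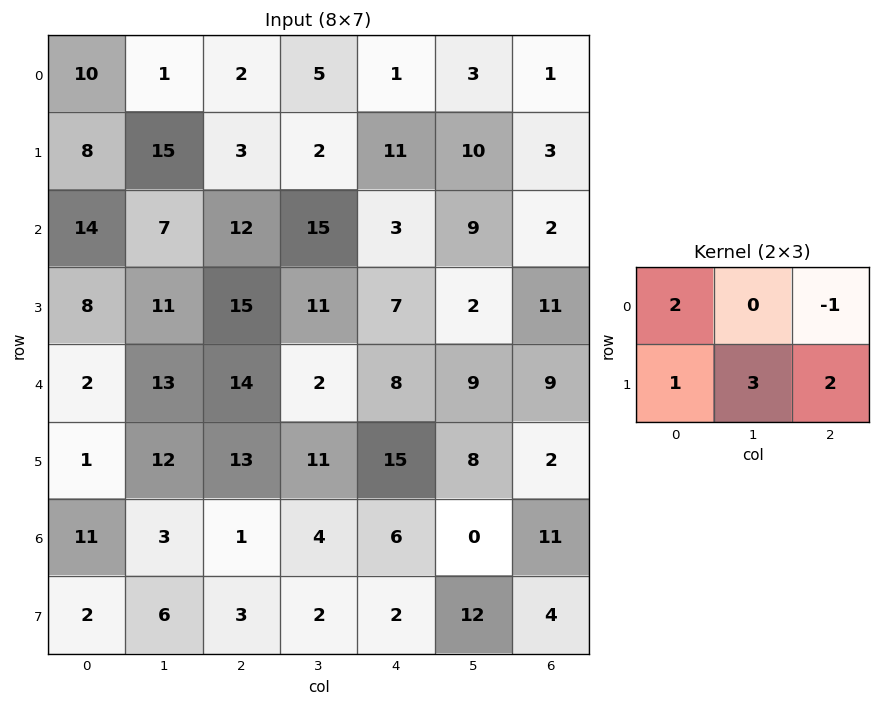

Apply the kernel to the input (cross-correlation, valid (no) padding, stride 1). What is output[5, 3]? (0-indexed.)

The receptive field on the input at this output position is [11 15 8 / 4 6 0]. Elementwise product with the kernel and sum: 11·2 + 8·-1 + 4·1 + 6·3 + 0·2.

36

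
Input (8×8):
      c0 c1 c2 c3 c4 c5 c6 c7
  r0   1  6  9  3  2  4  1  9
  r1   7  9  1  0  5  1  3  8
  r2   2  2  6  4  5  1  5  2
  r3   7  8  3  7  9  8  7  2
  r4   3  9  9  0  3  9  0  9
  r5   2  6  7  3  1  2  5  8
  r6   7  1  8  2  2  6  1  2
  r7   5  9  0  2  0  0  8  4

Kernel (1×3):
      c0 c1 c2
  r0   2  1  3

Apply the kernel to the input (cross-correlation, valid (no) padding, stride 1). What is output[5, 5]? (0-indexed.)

33

The receptive field on the input at this output position is [2 5 8]. Elementwise product with the kernel and sum: 2·2 + 5·1 + 8·3.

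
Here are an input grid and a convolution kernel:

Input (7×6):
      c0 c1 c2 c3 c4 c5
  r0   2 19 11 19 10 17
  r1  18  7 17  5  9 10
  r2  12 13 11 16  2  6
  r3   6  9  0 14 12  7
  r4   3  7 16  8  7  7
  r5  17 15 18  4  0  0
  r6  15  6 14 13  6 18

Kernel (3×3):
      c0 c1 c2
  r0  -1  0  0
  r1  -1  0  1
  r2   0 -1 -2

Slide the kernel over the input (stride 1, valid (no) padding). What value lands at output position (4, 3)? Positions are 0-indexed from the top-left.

-54

The receptive field on the input at this output position is [8 7 7 / 4 0 0 / 13 6 18]. Elementwise product with the kernel and sum: 8·-1 + 4·-1 + 0·1 + 6·-1 + 18·-2.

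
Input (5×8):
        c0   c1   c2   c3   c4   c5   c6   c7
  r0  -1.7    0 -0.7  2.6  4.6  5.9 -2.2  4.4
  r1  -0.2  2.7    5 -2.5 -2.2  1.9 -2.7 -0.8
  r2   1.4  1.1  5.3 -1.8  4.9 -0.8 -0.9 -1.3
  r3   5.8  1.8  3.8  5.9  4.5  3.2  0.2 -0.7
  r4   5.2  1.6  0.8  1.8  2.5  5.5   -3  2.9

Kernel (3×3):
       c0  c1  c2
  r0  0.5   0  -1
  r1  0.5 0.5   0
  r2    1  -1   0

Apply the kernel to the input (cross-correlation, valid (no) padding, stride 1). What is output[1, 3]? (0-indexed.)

The receptive field on the input at this output position is [-2.5 -2.2 1.9 / -1.8 4.9 -0.8 / 5.9 4.5 3.2]. Elementwise product with the kernel and sum: -2.5·0.5 + 1.9·-1 + -1.8·0.5 + 4.9·0.5 + 5.9·1 + 4.5·-1.

-0.2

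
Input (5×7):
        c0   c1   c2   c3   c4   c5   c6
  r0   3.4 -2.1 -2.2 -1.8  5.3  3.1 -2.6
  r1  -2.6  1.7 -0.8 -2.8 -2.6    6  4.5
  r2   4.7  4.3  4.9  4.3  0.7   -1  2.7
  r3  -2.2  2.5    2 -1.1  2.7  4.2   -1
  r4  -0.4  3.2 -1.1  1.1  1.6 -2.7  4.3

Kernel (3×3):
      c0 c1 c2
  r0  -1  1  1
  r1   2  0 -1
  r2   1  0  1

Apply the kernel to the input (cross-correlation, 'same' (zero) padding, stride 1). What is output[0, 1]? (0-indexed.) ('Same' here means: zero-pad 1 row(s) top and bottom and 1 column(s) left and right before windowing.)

5.6

The receptive field on the zero-padded input at this output position is [0 0 0 / 3.4 -2.1 -2.2 / -2.6 1.7 -0.8]. Elementwise product with the kernel and sum: 0·-1 + 0·1 + 0·1 + 3.4·2 + -2.2·-1 + -2.6·1 + -0.8·1.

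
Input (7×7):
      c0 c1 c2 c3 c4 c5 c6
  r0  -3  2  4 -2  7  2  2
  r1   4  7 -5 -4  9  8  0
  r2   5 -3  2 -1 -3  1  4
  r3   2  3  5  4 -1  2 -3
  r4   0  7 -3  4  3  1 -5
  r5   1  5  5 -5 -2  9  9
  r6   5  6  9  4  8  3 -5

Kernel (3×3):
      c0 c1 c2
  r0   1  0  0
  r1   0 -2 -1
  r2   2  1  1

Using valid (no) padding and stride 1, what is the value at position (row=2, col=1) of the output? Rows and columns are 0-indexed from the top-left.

The receptive field on the input at this output position is [-3 2 -1 / 3 5 4 / 7 -3 4]. Elementwise product with the kernel and sum: -3·1 + 5·-2 + 4·-1 + 7·2 + -3·1 + 4·1.

-2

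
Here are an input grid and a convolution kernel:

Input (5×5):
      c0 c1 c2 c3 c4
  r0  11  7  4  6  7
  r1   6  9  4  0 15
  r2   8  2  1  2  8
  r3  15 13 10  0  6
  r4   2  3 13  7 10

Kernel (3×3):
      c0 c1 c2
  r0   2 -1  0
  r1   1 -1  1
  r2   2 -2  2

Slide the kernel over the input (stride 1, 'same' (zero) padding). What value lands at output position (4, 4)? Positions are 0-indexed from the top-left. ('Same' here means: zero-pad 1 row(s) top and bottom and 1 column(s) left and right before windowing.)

The receptive field on the zero-padded input at this output position is [0 6 0 / 7 10 0 / 0 0 0]. Elementwise product with the kernel and sum: 0·2 + 6·-1 + 7·1 + 10·-1 + 0·1 + 0·2 + 0·-2 + 0·2.

-9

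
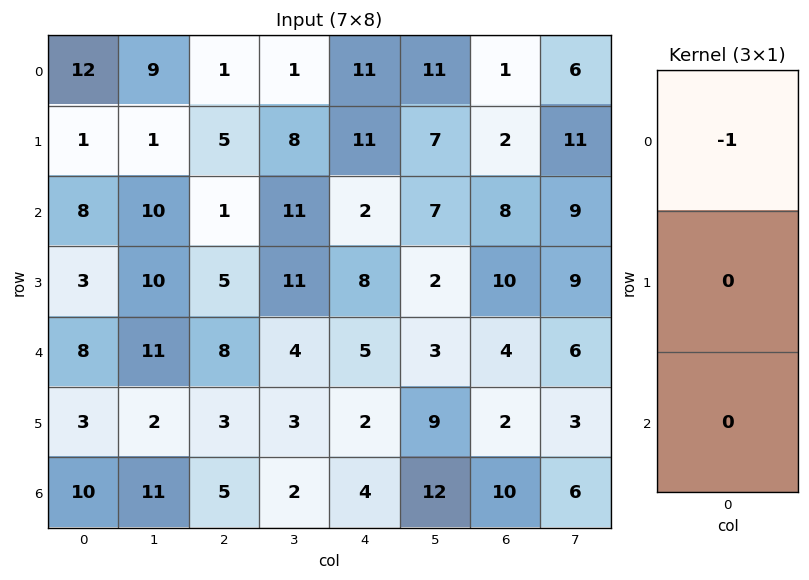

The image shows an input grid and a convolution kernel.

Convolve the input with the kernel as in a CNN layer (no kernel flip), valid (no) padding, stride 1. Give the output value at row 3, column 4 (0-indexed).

The receptive field on the input at this output position is [8 / 5 / 2]. Elementwise product with the kernel and sum: 8·-1.

-8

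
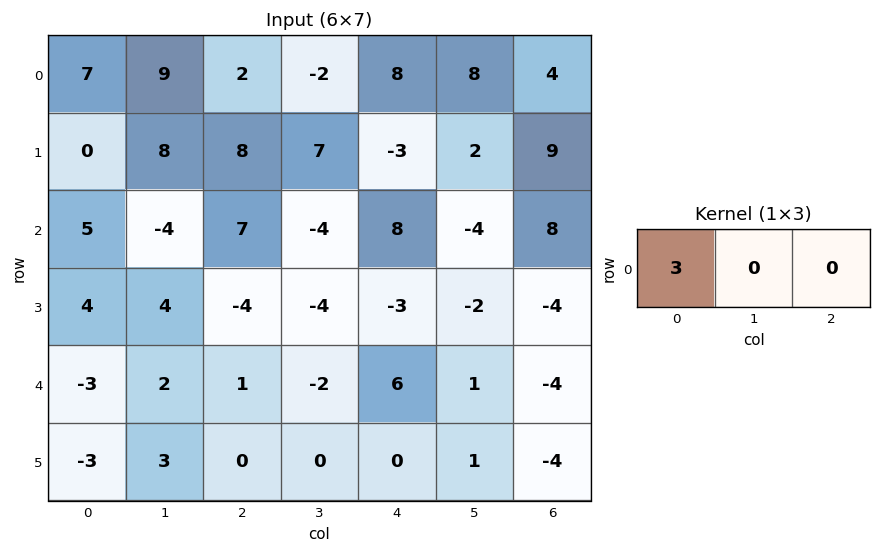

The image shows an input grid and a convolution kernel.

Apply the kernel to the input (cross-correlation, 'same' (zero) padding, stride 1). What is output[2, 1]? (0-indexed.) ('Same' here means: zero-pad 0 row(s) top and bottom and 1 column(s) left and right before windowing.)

15

The receptive field on the zero-padded input at this output position is [5 -4 7]. Elementwise product with the kernel and sum: 5·3.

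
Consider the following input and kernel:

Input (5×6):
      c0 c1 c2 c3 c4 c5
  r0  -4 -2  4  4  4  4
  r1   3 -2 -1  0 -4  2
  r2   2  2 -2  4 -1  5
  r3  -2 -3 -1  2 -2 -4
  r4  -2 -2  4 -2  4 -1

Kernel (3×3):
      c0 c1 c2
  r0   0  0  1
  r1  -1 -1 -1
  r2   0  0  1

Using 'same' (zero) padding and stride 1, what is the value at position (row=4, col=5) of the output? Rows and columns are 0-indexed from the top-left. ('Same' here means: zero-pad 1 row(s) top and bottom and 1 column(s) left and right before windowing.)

-3

The receptive field on the zero-padded input at this output position is [-2 -4 0 / 4 -1 0 / 0 0 0]. Elementwise product with the kernel and sum: 0·1 + 4·-1 + -1·-1 + 0·-1 + 0·1.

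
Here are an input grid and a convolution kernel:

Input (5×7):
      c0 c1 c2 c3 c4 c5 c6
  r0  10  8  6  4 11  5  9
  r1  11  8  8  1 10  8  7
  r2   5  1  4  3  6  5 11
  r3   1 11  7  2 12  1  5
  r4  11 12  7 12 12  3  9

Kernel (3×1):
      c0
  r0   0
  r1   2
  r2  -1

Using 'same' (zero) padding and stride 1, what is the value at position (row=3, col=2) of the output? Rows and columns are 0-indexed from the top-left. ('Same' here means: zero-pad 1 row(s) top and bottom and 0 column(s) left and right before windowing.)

The receptive field on the zero-padded input at this output position is [4 / 7 / 7]. Elementwise product with the kernel and sum: 7·2 + 7·-1.

7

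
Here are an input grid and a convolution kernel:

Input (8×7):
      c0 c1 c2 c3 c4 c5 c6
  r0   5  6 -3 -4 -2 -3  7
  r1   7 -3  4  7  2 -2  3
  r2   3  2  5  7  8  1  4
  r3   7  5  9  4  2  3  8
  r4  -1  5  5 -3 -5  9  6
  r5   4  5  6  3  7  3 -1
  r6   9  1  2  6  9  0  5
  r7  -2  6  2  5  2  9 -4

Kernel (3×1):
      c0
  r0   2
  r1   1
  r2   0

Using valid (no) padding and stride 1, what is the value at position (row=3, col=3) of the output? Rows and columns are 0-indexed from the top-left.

5

The receptive field on the input at this output position is [4 / -3 / 3]. Elementwise product with the kernel and sum: 4·2 + -3·1.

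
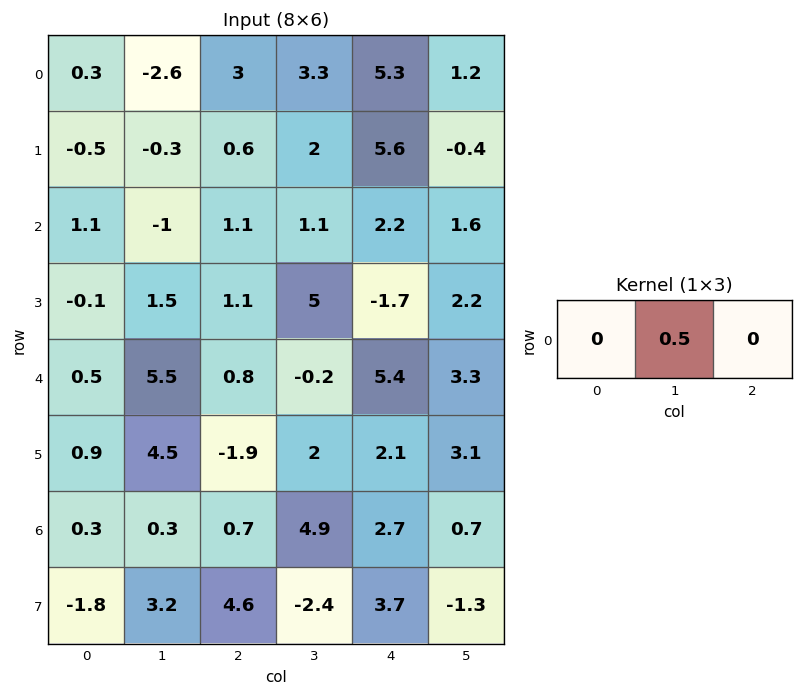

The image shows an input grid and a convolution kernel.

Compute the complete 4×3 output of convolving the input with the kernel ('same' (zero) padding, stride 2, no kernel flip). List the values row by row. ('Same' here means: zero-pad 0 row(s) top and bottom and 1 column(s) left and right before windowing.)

0.15 1.5 2.65
0.55 0.55 1.1
0.25 0.4 2.7
0.15 0.35 1.35

Output[0,0]: The receptive field on the zero-padded input at this output position is [0 0.3 -2.6]. Elementwise product with the kernel and sum: 0.3·0.5.
Output[0,1]: The receptive field on the zero-padded input at this output position is [-2.6 3 3.3]. Elementwise product with the kernel and sum: 3·0.5.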